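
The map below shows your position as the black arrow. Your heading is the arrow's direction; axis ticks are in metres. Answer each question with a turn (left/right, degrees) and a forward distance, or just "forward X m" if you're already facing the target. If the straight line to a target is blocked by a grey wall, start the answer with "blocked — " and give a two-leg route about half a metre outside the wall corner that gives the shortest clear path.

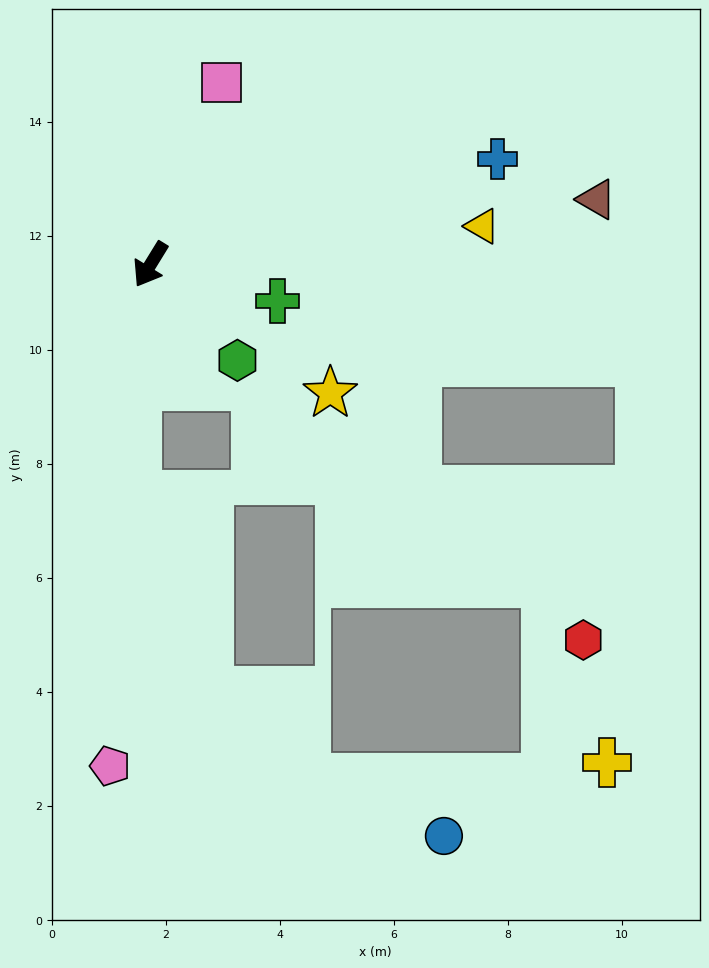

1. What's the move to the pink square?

turn right 170°, forward 3.4 m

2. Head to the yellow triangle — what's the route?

turn left 128°, forward 5.9 m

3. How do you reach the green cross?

turn left 105°, forward 2.3 m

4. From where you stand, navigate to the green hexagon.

turn left 74°, forward 2.3 m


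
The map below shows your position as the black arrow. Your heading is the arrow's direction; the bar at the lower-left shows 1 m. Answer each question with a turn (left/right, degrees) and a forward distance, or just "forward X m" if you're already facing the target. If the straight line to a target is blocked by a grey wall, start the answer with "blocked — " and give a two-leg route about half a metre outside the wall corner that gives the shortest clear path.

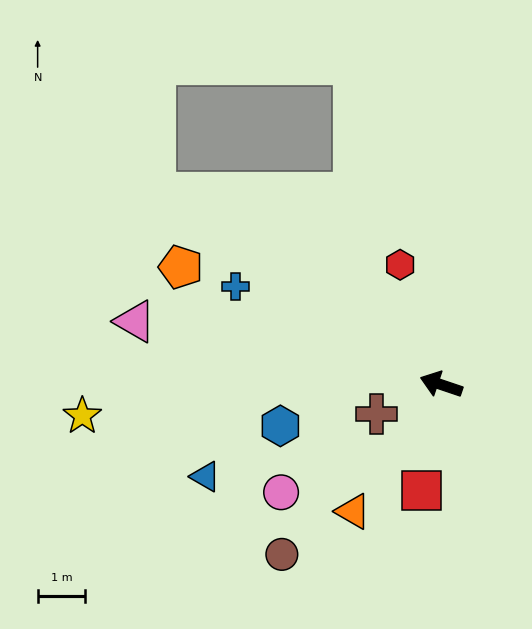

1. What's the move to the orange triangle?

turn left 74°, forward 3.2 m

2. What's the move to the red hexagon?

turn right 52°, forward 2.7 m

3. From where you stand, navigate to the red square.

turn left 98°, forward 2.3 m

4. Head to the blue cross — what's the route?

turn right 7°, forward 4.8 m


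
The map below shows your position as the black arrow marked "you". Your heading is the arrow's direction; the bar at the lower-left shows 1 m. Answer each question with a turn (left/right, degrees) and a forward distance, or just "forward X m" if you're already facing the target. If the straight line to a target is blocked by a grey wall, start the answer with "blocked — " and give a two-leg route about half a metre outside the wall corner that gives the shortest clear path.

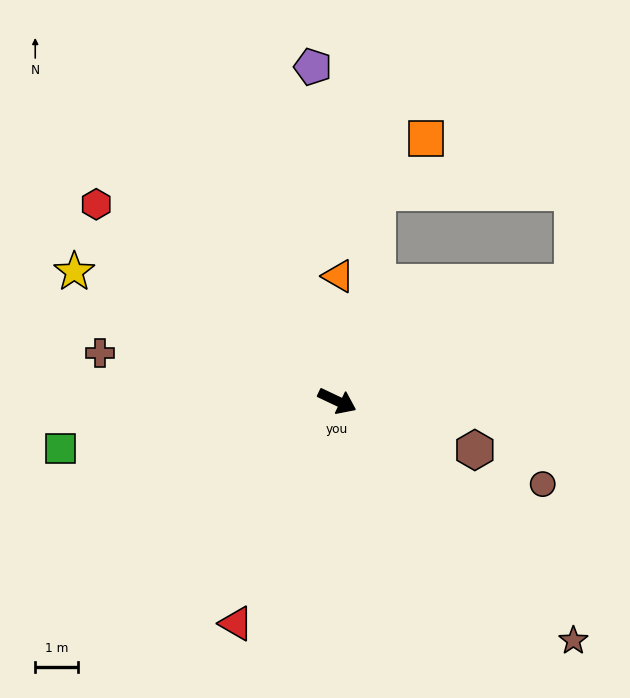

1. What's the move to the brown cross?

turn right 166°, forward 5.7 m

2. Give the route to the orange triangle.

turn left 115°, forward 2.9 m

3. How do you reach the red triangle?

turn right 89°, forward 5.7 m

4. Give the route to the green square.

turn right 145°, forward 6.6 m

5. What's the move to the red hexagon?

turn left 166°, forward 7.3 m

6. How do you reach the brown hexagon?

turn left 6°, forward 3.4 m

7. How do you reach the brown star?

turn right 20°, forward 7.9 m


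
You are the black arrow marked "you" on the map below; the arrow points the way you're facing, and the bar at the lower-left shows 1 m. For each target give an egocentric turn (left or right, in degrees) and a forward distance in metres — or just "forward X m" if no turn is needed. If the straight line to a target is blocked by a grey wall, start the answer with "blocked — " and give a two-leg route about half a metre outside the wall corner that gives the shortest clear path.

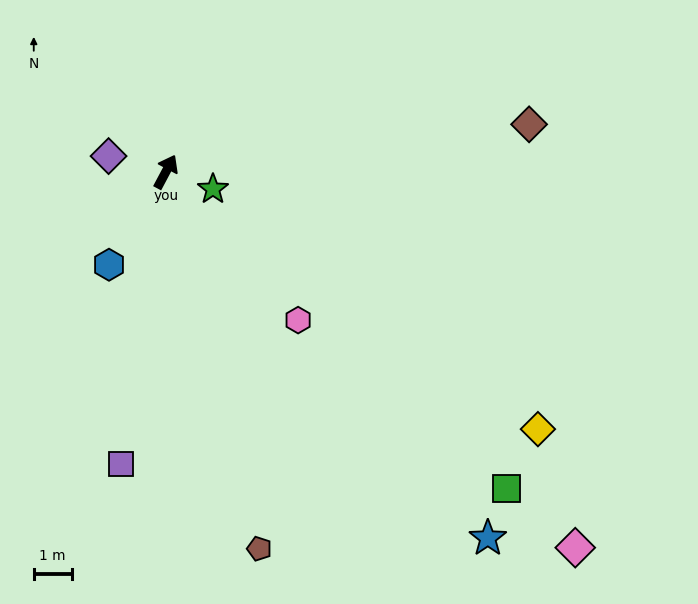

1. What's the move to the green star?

turn right 82°, forward 1.3 m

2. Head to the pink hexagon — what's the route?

turn right 110°, forward 5.2 m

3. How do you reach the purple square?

turn right 161°, forward 7.8 m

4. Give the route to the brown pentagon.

turn right 138°, forward 10.2 m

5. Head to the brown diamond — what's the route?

turn right 55°, forward 9.6 m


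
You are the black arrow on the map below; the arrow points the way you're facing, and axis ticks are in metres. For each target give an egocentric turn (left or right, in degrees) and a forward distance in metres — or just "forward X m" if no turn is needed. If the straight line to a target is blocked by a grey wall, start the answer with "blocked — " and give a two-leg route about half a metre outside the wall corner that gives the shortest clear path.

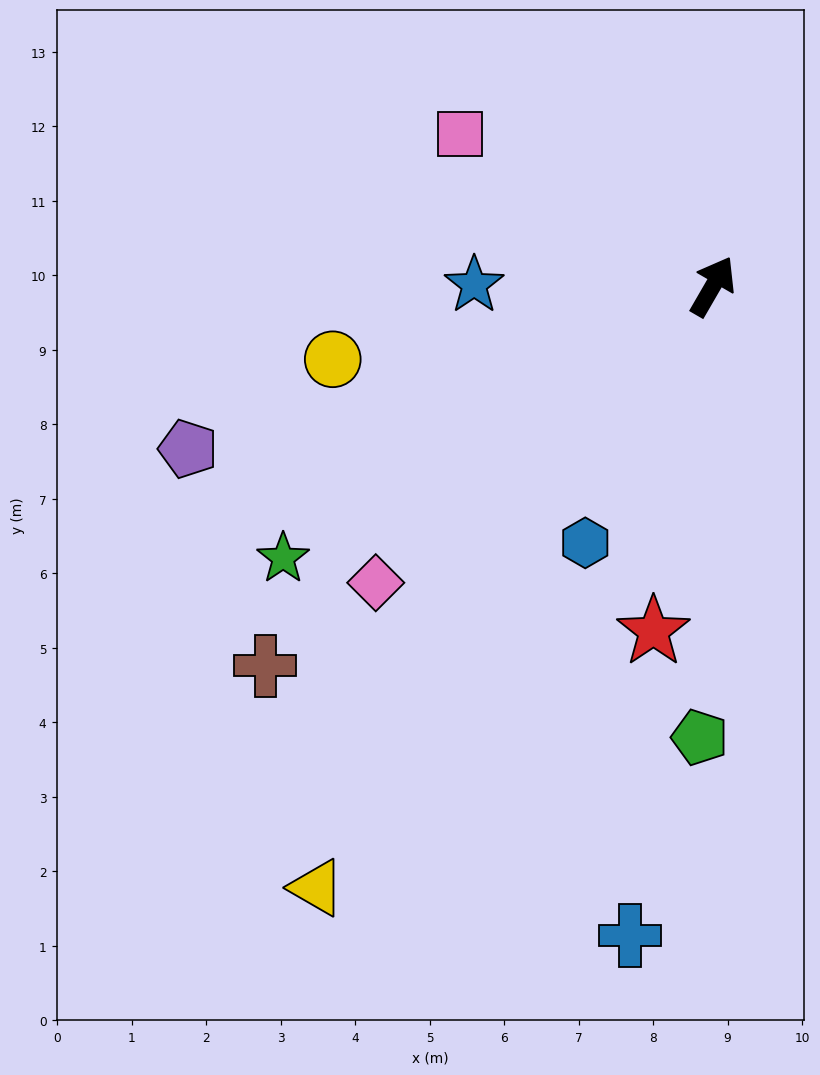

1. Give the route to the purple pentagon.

turn left 137°, forward 7.4 m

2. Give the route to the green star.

turn left 152°, forward 6.8 m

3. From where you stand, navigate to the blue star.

turn left 120°, forward 3.2 m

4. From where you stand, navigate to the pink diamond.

turn left 161°, forward 6.0 m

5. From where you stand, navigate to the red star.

turn right 160°, forward 4.7 m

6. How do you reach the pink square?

turn left 89°, forward 4.0 m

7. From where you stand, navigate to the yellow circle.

turn left 131°, forward 5.2 m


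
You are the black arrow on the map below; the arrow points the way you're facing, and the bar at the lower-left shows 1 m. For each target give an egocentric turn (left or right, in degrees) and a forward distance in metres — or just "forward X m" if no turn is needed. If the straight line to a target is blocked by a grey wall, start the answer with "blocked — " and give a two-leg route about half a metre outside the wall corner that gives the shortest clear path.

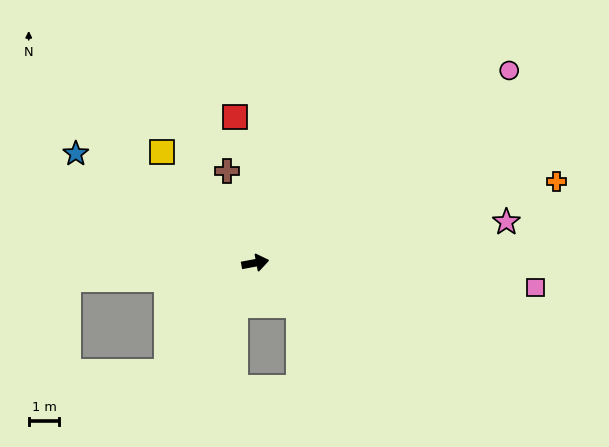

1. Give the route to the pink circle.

turn left 27°, forward 10.4 m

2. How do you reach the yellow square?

turn left 119°, forward 4.7 m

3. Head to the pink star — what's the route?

forward 8.3 m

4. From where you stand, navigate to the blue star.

turn left 138°, forward 6.9 m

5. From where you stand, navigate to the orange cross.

turn left 5°, forward 10.2 m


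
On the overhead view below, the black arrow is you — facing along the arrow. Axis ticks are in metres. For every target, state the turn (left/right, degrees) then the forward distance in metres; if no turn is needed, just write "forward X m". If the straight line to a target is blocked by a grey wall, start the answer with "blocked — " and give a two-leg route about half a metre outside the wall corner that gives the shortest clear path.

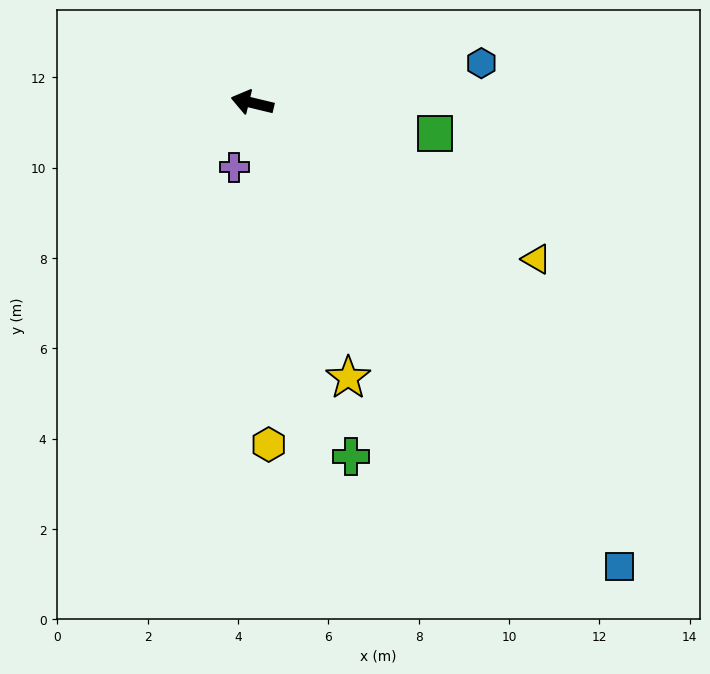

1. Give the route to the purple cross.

turn left 88°, forward 1.5 m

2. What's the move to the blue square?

turn left 142°, forward 13.1 m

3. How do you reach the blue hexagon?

turn right 157°, forward 5.1 m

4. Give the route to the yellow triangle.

turn left 165°, forward 7.2 m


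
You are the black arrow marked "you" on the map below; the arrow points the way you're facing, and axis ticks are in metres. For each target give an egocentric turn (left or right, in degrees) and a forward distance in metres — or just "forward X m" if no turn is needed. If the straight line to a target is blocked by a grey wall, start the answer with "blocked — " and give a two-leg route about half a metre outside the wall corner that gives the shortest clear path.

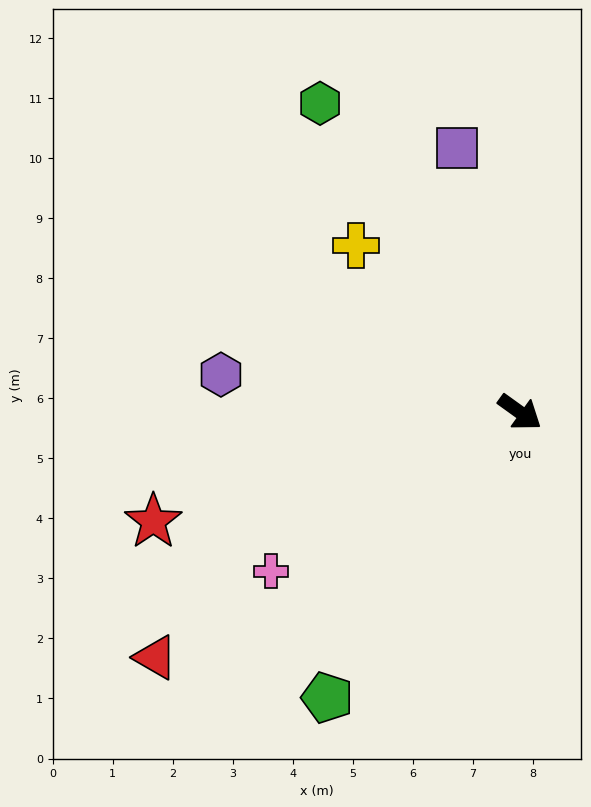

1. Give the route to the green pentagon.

turn right 88°, forward 5.7 m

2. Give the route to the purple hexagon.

turn right 151°, forward 5.0 m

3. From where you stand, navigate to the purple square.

turn left 139°, forward 4.5 m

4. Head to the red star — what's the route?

turn right 128°, forward 6.4 m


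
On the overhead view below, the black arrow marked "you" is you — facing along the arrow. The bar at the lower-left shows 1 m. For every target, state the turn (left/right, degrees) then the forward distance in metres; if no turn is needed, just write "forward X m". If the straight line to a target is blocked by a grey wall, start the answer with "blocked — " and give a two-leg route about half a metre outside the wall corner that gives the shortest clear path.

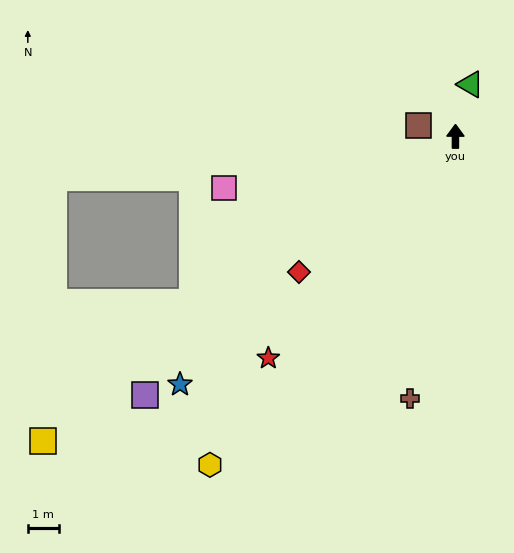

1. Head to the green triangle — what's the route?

turn right 16°, forward 1.7 m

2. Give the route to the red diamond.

turn left 131°, forward 6.7 m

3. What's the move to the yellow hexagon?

turn left 143°, forward 13.2 m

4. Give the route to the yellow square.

turn left 127°, forward 16.5 m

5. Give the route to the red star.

turn left 140°, forward 9.3 m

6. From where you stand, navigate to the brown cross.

turn left 170°, forward 8.5 m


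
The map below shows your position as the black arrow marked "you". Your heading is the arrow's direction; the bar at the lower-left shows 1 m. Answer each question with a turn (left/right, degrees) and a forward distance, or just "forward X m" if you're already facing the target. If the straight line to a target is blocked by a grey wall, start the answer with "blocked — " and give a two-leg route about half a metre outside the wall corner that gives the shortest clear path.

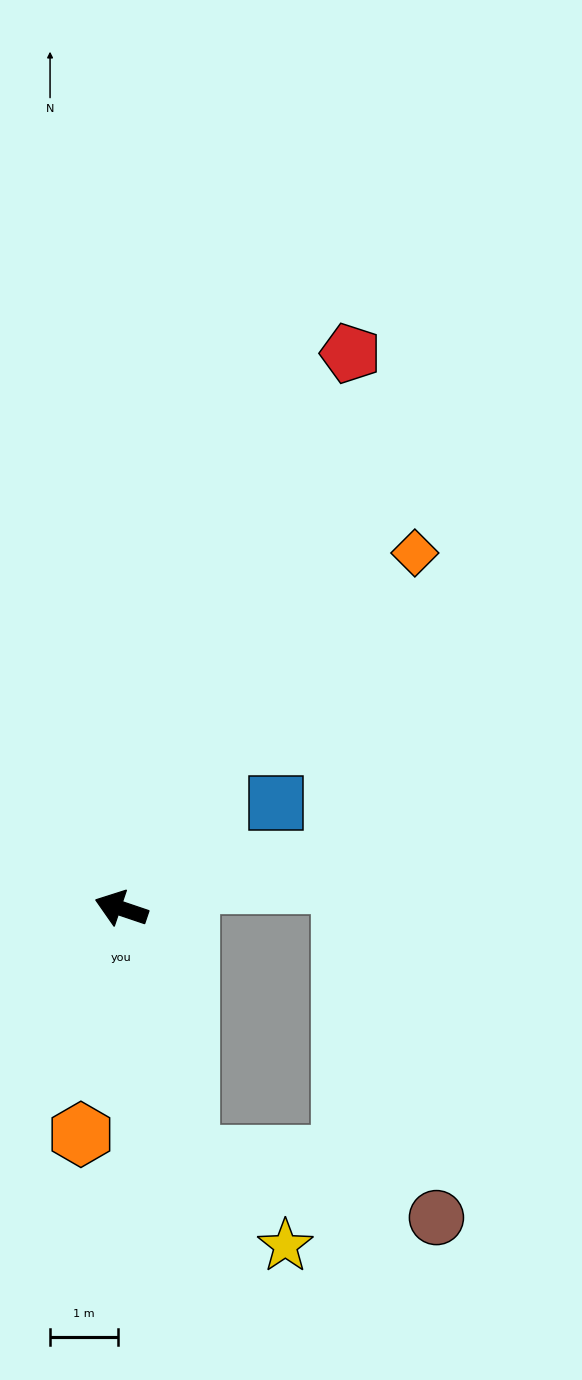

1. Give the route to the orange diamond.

turn right 111°, forward 6.7 m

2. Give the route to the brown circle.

blocked — turn left 124°, forward 3.7 m, then turn left 60°, forward 3.7 m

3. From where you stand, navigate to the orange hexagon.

turn left 99°, forward 3.4 m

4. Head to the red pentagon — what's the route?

turn right 94°, forward 8.8 m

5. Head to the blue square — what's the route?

turn right 127°, forward 2.7 m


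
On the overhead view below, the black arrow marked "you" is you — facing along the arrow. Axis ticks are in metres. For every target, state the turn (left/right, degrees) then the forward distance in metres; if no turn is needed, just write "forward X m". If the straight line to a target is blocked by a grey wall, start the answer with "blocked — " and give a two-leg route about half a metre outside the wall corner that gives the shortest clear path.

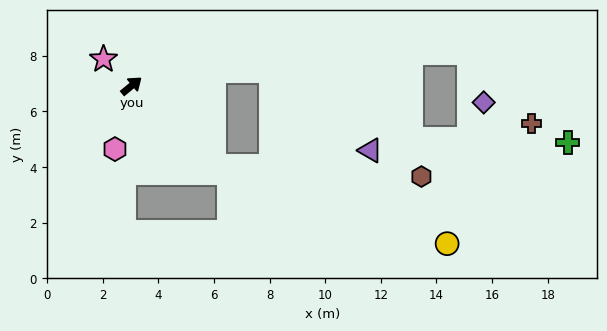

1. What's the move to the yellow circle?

blocked — turn right 83°, forward 4.1 m, then turn left 25°, forward 8.8 m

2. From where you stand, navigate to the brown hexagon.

blocked — turn right 83°, forward 4.1 m, then turn left 40°, forward 7.5 m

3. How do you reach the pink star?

turn left 97°, forward 1.4 m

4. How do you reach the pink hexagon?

turn right 144°, forward 2.4 m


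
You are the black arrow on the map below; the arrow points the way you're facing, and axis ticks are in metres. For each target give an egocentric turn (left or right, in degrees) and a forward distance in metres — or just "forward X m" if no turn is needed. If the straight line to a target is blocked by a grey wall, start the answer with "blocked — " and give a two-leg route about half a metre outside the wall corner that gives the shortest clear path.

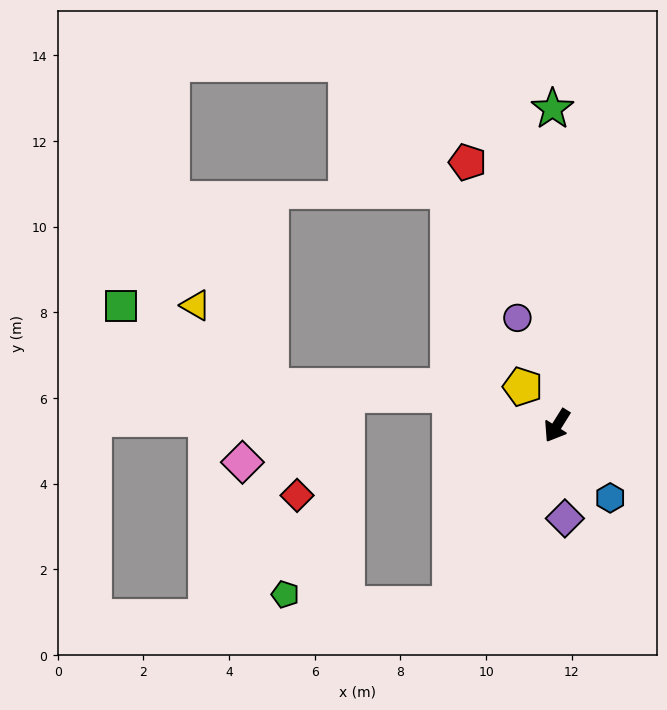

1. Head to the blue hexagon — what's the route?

turn left 68°, forward 2.1 m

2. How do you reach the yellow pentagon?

turn right 107°, forward 1.2 m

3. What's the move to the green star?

turn right 147°, forward 7.4 m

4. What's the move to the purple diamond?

turn left 37°, forward 2.2 m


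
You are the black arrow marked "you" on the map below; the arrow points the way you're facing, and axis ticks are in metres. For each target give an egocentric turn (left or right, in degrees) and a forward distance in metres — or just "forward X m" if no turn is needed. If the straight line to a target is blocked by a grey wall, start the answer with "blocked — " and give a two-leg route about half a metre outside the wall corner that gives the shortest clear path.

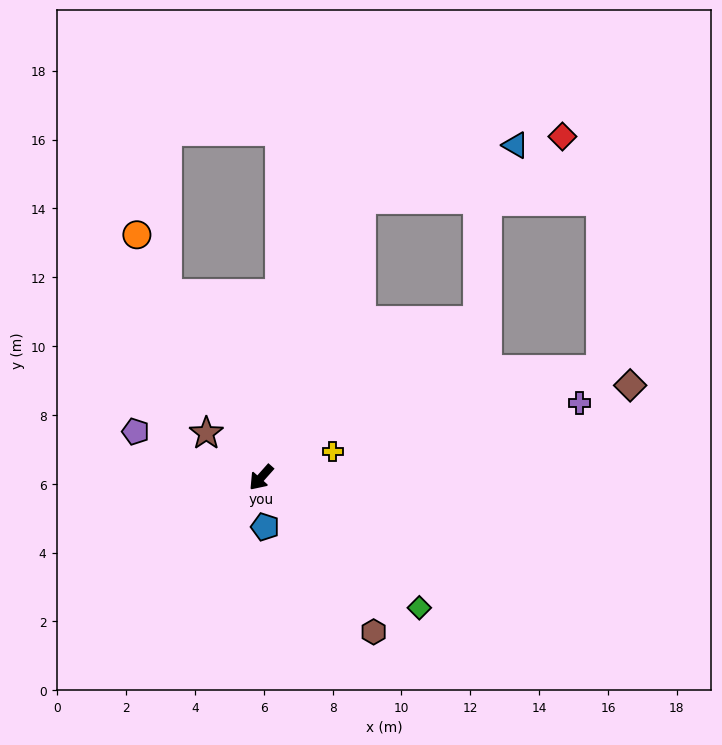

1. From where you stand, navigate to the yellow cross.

turn left 152°, forward 2.2 m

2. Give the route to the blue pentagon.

turn left 46°, forward 1.4 m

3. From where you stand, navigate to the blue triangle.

blocked — turn right 158°, forward 8.6 m, then turn right 51°, forward 4.8 m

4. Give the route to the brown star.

turn right 87°, forward 2.0 m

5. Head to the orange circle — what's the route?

turn right 111°, forward 7.9 m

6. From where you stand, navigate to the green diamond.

turn left 92°, forward 6.0 m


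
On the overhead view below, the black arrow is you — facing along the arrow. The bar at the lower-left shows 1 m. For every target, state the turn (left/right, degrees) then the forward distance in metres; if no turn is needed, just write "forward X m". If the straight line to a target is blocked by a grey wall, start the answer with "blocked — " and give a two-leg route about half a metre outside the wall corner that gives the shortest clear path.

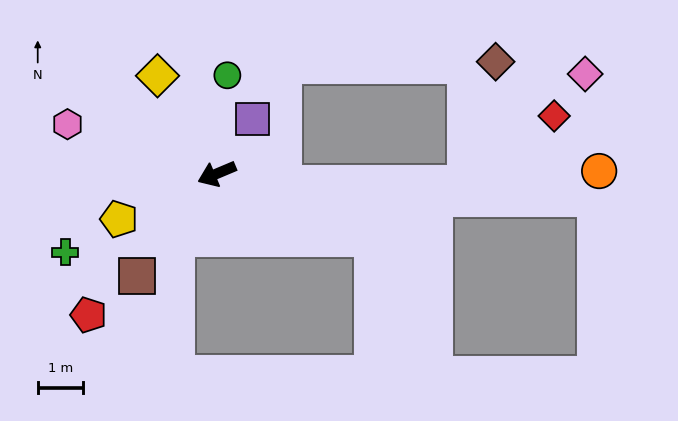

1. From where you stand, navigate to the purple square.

turn right 146°, forward 1.4 m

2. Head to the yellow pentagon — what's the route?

turn left 2°, forward 2.4 m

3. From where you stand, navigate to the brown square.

turn left 29°, forward 2.9 m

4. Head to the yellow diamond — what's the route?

turn right 82°, forward 2.5 m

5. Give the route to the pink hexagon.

turn right 41°, forward 3.5 m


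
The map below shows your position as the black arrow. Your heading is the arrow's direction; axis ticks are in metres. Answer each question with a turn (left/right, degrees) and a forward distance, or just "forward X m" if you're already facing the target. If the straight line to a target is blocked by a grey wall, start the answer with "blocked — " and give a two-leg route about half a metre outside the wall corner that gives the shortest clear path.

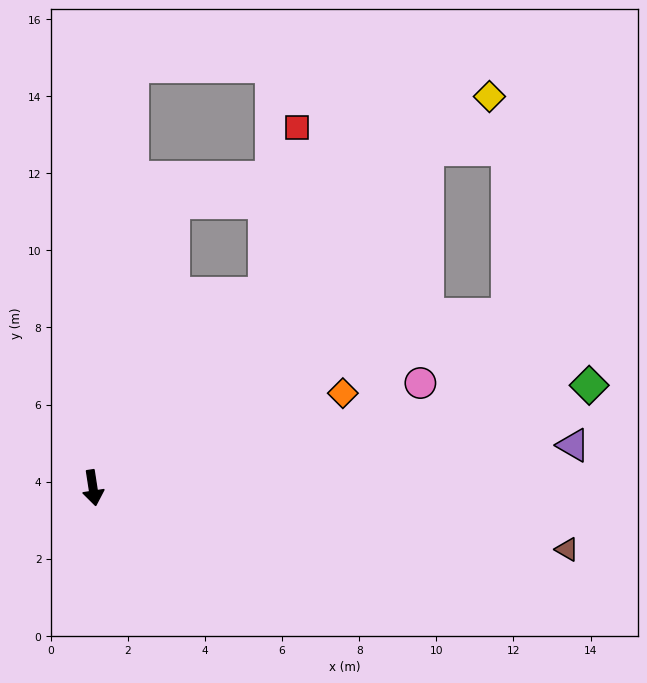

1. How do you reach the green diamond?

turn left 93°, forward 13.1 m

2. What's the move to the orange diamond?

turn left 102°, forward 6.9 m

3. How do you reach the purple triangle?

turn left 86°, forward 12.5 m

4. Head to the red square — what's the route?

blocked — turn left 130°, forward 6.7 m, then turn left 30°, forward 4.4 m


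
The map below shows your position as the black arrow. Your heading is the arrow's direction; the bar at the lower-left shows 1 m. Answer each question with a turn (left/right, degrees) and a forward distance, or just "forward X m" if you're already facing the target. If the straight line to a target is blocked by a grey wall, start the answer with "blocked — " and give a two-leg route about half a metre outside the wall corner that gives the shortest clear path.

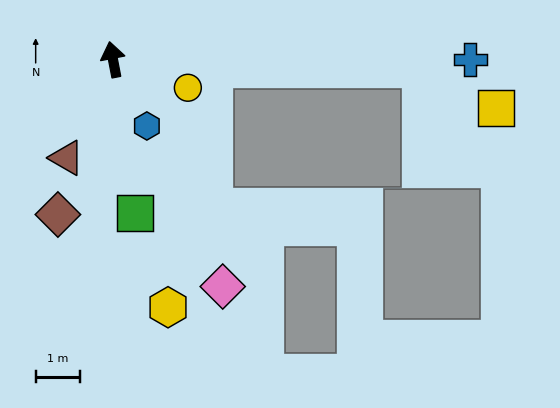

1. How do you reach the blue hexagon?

turn right 164°, forward 1.7 m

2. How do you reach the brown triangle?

turn left 144°, forward 2.4 m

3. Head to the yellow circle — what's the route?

turn right 122°, forward 1.8 m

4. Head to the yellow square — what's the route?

blocked — turn right 103°, forward 6.9 m, then turn right 26°, forward 1.9 m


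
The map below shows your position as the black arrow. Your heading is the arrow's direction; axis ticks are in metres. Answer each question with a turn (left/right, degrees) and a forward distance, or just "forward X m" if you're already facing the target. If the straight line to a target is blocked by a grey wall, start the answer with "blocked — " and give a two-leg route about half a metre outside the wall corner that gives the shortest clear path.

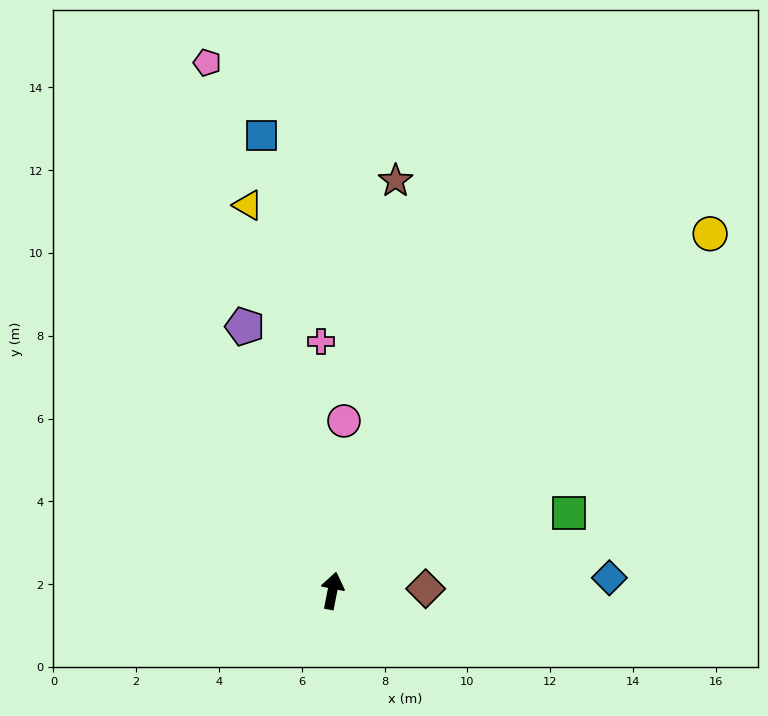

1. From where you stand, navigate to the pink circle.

turn left 7°, forward 4.1 m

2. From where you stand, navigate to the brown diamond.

turn right 78°, forward 2.3 m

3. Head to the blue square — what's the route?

turn left 20°, forward 11.1 m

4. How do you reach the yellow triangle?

turn left 24°, forward 9.5 m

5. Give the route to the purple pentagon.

turn left 30°, forward 6.7 m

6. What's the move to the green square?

turn right 61°, forward 6.0 m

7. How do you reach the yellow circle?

turn right 35°, forward 12.6 m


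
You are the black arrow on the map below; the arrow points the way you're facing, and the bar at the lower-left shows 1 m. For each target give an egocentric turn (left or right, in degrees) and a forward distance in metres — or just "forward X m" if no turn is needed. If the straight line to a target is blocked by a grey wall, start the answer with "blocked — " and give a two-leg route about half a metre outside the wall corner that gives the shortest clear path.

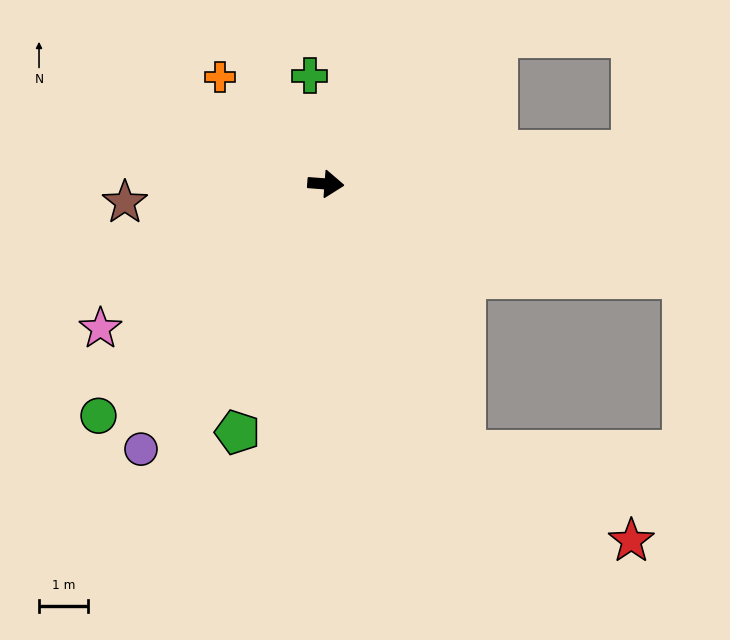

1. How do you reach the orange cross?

turn left 139°, forward 3.1 m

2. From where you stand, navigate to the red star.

blocked — turn right 58°, forward 6.2 m, then turn left 34°, forward 3.9 m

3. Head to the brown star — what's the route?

turn right 171°, forward 4.1 m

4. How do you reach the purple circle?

turn right 121°, forward 6.6 m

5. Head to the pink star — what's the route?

turn right 143°, forward 5.5 m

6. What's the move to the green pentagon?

turn right 105°, forward 5.4 m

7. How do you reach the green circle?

turn right 130°, forward 6.7 m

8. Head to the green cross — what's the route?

turn left 103°, forward 2.2 m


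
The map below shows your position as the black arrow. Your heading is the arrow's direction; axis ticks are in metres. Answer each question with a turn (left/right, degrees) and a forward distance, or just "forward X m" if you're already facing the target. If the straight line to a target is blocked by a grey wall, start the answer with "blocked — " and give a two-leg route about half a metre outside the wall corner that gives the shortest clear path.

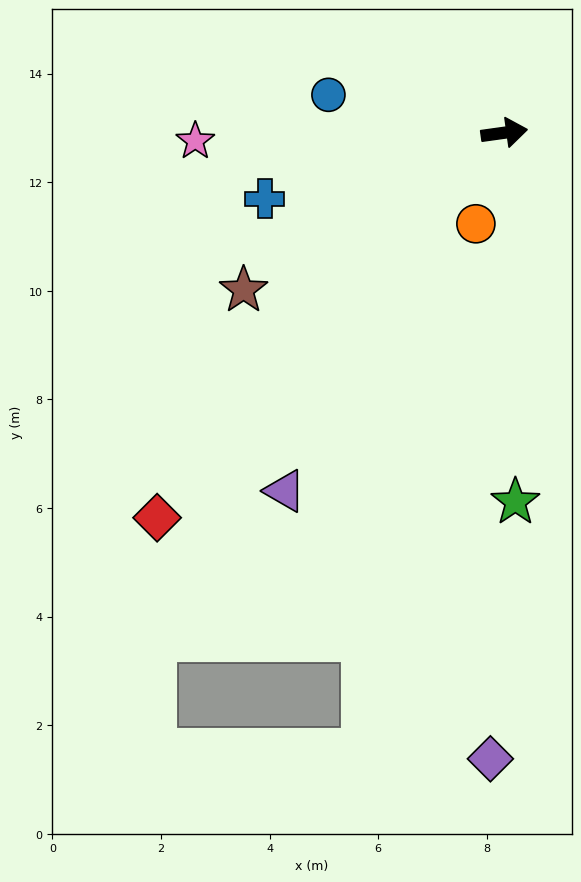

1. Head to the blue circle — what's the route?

turn left 160°, forward 3.3 m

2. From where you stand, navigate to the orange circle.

turn right 115°, forward 1.8 m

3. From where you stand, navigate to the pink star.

turn left 174°, forward 5.7 m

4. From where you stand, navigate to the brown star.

turn right 157°, forward 5.6 m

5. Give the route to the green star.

turn right 96°, forward 6.8 m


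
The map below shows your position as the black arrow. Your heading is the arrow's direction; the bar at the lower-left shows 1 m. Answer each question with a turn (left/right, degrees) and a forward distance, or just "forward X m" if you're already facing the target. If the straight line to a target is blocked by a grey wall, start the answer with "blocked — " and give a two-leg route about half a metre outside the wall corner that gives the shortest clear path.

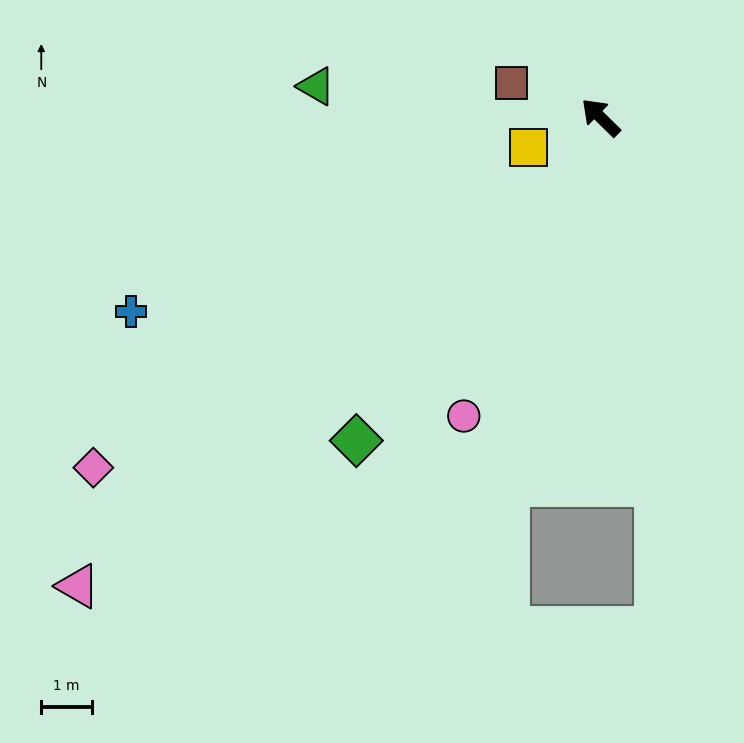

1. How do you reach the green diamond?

turn left 97°, forward 8.0 m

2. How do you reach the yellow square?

turn left 67°, forward 1.6 m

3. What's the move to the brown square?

turn left 23°, forward 1.9 m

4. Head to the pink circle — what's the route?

turn left 110°, forward 6.5 m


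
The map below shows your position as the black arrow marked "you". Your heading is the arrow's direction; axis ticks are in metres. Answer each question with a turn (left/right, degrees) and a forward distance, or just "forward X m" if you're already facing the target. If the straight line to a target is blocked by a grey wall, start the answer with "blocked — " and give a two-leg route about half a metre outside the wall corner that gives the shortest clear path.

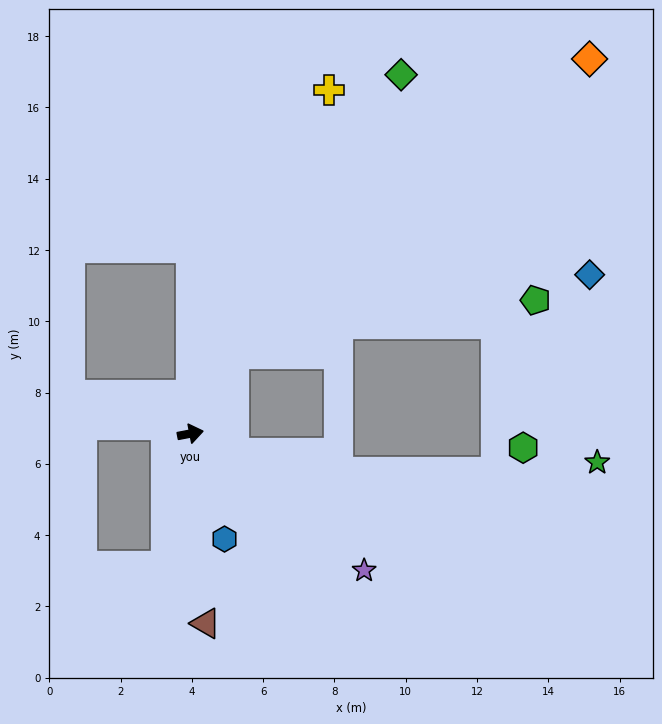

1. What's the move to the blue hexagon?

turn right 83°, forward 3.1 m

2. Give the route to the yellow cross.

turn left 57°, forward 10.4 m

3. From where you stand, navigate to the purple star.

turn right 49°, forward 6.2 m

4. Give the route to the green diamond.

turn left 49°, forward 11.7 m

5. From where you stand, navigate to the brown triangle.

turn right 96°, forward 5.3 m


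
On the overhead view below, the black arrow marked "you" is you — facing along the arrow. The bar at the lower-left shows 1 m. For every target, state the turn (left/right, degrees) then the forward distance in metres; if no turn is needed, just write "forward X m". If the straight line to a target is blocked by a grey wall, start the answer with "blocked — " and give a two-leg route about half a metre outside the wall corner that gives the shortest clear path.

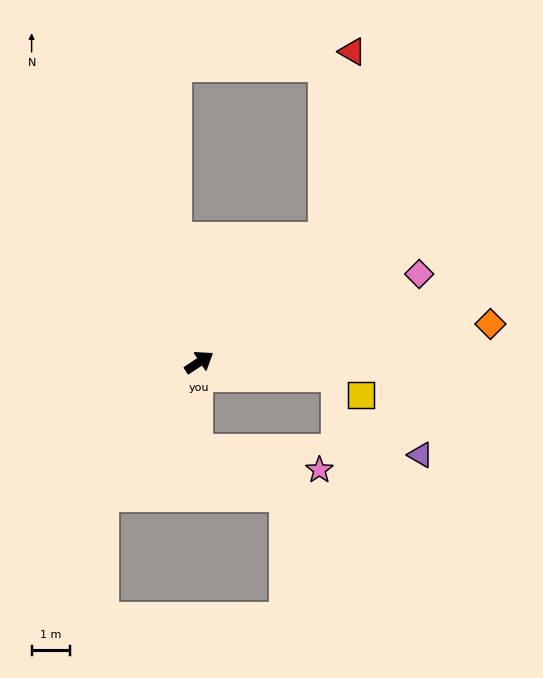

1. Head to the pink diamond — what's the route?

turn right 12°, forward 6.3 m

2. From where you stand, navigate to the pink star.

blocked — turn right 125°, forward 2.3 m, then turn left 82°, forward 3.3 m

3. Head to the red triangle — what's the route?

blocked — turn left 12°, forward 4.6 m, then turn left 36°, forward 5.0 m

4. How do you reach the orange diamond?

turn right 26°, forward 7.7 m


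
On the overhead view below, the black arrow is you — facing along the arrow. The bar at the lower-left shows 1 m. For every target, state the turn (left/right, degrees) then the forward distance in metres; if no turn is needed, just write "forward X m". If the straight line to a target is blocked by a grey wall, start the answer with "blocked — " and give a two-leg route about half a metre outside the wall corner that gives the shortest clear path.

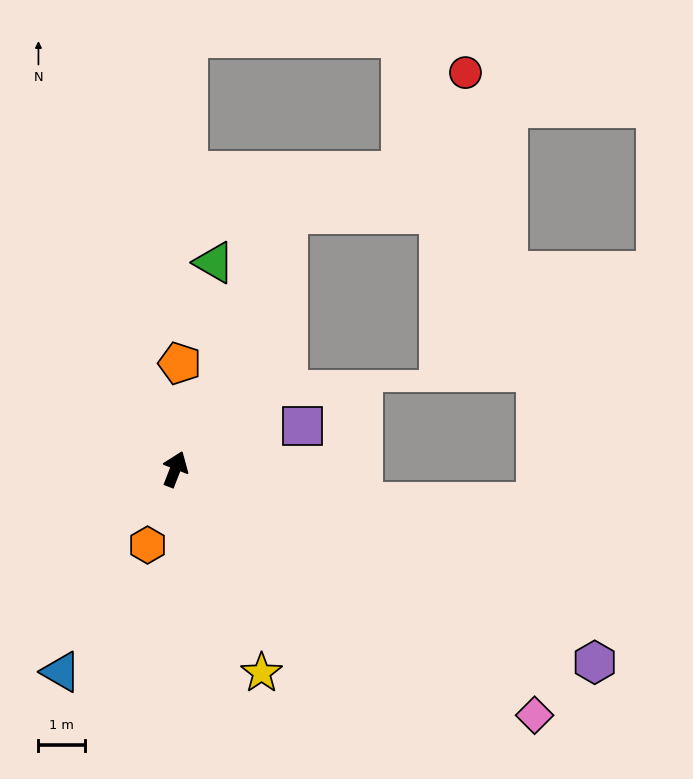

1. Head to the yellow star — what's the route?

turn right 136°, forward 4.7 m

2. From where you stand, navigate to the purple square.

turn right 50°, forward 2.9 m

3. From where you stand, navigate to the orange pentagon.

turn left 19°, forward 2.3 m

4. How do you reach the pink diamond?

turn right 103°, forward 9.3 m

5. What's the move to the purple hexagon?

turn right 93°, forward 9.9 m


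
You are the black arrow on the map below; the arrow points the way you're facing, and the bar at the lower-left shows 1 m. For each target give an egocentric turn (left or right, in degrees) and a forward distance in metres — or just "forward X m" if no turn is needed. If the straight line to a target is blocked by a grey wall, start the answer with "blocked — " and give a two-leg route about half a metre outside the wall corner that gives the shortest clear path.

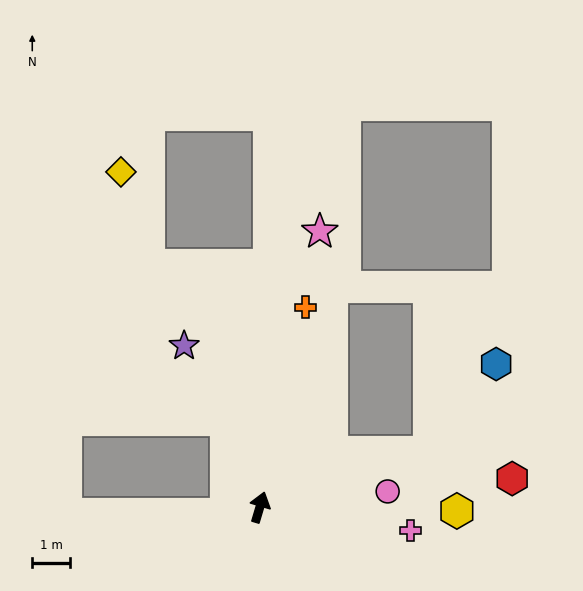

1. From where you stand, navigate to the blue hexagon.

blocked — turn right 55°, forward 4.7 m, then turn left 34°, forward 2.9 m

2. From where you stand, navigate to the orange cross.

turn left 4°, forward 5.4 m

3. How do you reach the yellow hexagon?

turn right 74°, forward 5.2 m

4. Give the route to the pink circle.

turn right 66°, forward 3.4 m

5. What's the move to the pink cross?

turn right 82°, forward 4.0 m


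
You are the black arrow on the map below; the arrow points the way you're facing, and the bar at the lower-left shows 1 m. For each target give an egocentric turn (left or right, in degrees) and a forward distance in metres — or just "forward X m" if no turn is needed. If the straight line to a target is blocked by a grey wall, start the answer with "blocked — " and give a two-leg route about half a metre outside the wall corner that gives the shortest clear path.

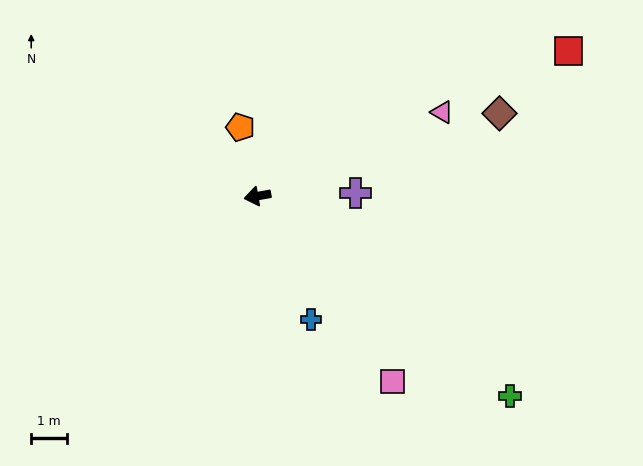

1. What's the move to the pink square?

turn left 116°, forward 6.4 m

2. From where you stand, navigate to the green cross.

turn left 132°, forward 9.0 m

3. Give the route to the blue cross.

turn left 103°, forward 3.8 m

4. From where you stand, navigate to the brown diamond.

turn right 171°, forward 7.2 m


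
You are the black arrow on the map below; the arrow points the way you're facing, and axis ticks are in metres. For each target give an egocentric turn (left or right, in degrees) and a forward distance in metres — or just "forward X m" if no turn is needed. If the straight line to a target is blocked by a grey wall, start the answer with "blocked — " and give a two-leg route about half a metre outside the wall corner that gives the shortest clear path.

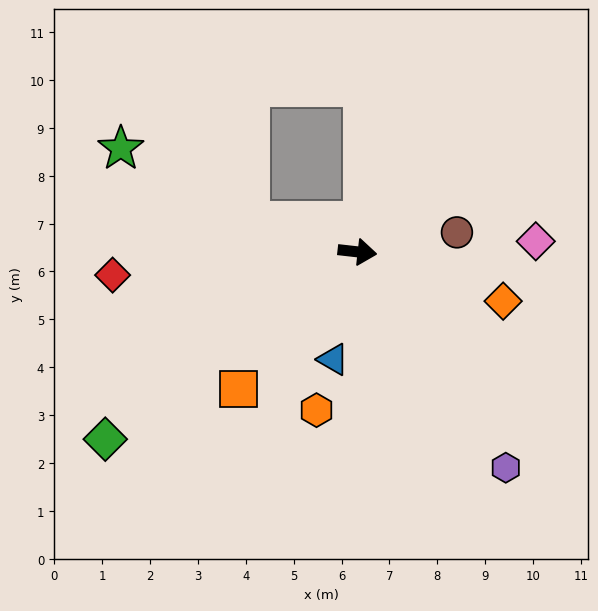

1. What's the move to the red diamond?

turn right 168°, forward 5.1 m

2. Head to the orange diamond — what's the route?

turn right 12°, forward 3.2 m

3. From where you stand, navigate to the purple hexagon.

turn right 49°, forward 5.5 m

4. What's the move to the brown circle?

turn left 17°, forward 2.1 m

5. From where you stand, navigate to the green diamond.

turn right 137°, forward 6.6 m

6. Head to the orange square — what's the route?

turn right 124°, forward 3.8 m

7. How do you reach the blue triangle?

turn right 96°, forward 2.3 m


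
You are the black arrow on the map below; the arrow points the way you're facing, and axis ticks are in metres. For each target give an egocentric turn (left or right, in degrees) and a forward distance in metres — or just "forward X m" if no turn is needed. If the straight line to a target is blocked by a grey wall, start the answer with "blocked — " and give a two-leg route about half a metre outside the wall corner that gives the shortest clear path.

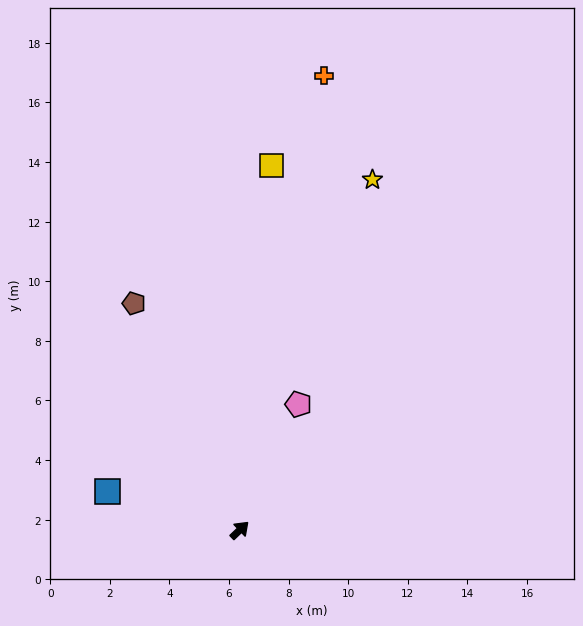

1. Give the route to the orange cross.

turn left 36°, forward 15.5 m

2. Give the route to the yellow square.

turn left 41°, forward 12.3 m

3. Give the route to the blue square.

turn left 120°, forward 4.6 m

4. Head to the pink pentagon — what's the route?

turn left 21°, forward 4.7 m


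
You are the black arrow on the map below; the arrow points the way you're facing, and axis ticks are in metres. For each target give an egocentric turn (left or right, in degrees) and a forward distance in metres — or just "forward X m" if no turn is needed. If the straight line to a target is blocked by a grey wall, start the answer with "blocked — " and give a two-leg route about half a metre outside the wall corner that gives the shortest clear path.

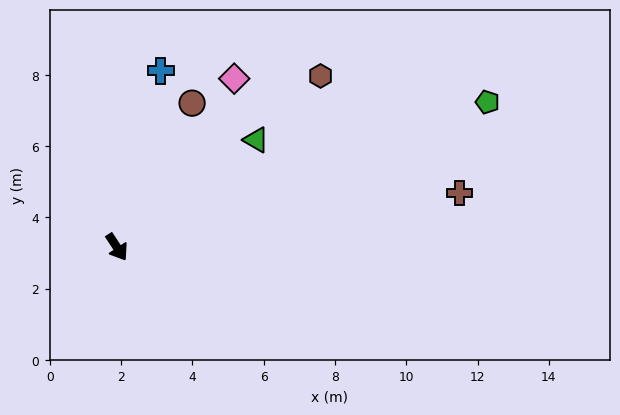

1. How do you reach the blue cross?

turn left 133°, forward 5.1 m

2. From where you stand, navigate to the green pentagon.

turn left 78°, forward 11.2 m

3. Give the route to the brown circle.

turn left 119°, forward 4.6 m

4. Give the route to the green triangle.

turn left 94°, forward 4.9 m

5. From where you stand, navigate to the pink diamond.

turn left 112°, forward 5.8 m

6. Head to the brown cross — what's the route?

turn left 66°, forward 9.7 m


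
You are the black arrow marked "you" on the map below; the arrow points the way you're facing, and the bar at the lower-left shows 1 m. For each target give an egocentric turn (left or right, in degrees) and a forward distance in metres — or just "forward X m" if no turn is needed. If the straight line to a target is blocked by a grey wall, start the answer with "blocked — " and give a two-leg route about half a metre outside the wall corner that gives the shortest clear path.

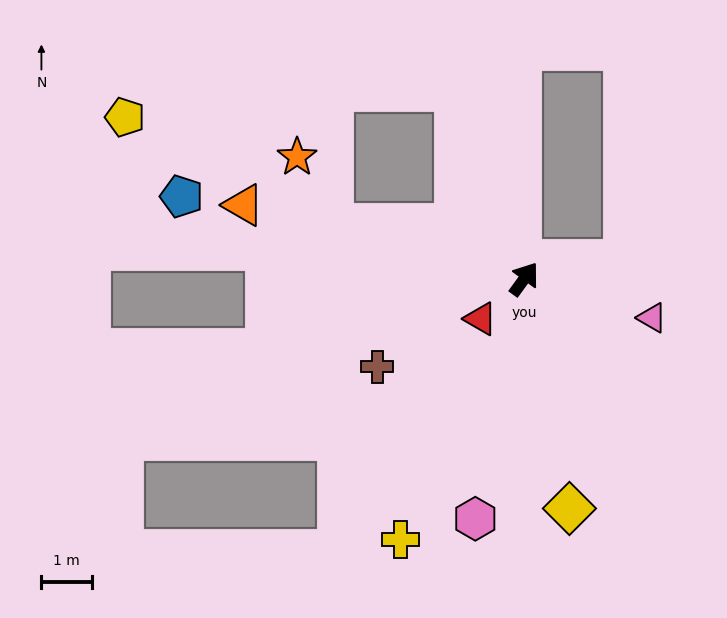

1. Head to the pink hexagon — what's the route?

turn right 156°, forward 4.8 m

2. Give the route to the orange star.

blocked — turn left 110°, forward 3.9 m, then turn right 47°, forward 1.5 m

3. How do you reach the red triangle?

turn left 168°, forward 1.2 m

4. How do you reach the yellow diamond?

turn right 133°, forward 4.6 m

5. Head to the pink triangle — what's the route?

turn right 71°, forward 2.6 m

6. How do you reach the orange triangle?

turn left 111°, forward 5.7 m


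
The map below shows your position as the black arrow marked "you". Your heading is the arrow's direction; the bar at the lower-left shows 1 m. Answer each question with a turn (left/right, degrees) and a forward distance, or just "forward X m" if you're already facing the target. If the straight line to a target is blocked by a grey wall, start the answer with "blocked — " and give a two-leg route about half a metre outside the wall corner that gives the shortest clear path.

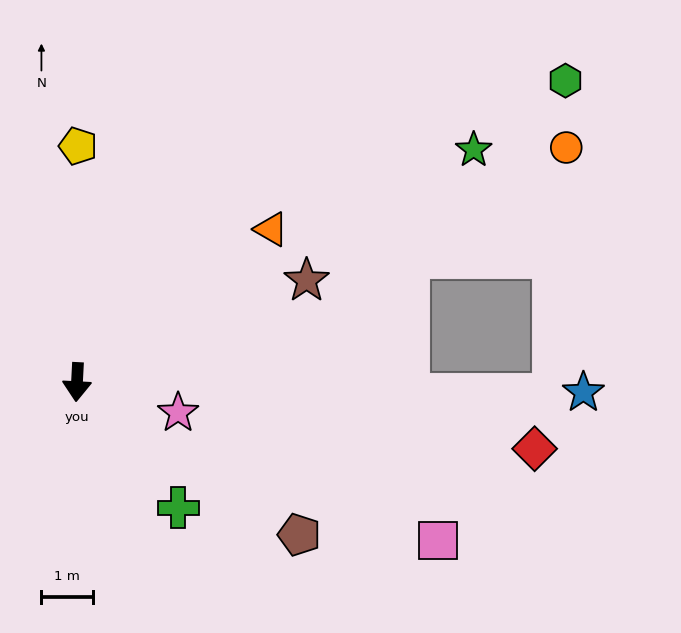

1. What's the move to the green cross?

turn left 42°, forward 3.2 m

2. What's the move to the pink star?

turn left 76°, forward 2.1 m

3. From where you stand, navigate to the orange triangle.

turn left 131°, forward 4.8 m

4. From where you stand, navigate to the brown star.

turn left 117°, forward 4.9 m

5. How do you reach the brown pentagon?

turn left 58°, forward 5.3 m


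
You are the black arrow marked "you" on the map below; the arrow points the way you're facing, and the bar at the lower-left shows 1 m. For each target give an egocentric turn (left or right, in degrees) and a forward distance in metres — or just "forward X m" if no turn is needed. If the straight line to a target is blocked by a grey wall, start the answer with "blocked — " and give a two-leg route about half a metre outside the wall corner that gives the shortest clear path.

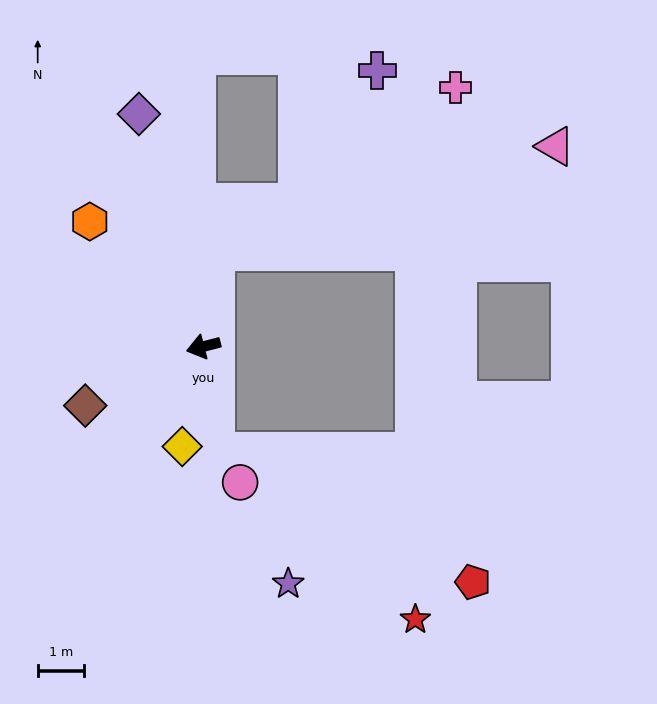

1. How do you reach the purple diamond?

turn right 89°, forward 5.2 m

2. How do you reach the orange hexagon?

turn right 62°, forward 3.7 m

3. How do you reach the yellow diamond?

turn left 64°, forward 2.2 m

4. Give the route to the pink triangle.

blocked — turn right 112°, forward 2.1 m, then turn right 65°, forward 7.7 m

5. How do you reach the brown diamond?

turn left 12°, forward 2.9 m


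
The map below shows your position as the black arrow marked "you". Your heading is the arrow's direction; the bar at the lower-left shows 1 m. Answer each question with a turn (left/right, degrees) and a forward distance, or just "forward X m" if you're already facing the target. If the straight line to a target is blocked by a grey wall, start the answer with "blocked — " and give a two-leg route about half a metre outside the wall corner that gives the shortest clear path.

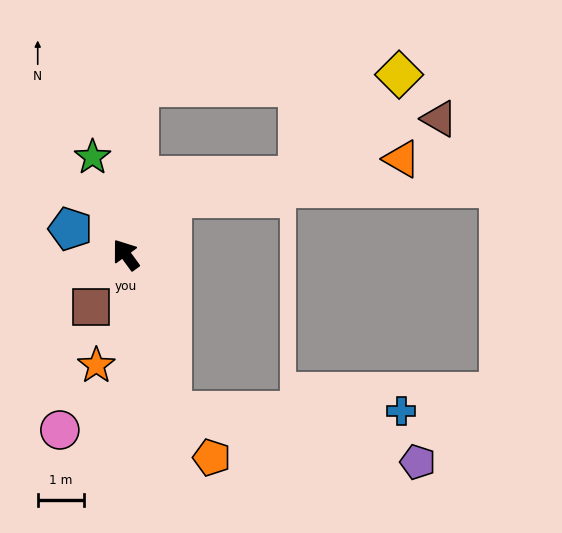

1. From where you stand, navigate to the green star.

turn right 17°, forward 2.2 m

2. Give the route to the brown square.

turn left 110°, forward 1.3 m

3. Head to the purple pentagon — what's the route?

blocked — turn left 160°, forward 3.5 m, then turn left 62°, forward 5.4 m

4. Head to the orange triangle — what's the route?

blocked — turn right 76°, forward 1.6 m, then turn right 40°, forward 5.0 m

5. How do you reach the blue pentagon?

turn left 29°, forward 1.3 m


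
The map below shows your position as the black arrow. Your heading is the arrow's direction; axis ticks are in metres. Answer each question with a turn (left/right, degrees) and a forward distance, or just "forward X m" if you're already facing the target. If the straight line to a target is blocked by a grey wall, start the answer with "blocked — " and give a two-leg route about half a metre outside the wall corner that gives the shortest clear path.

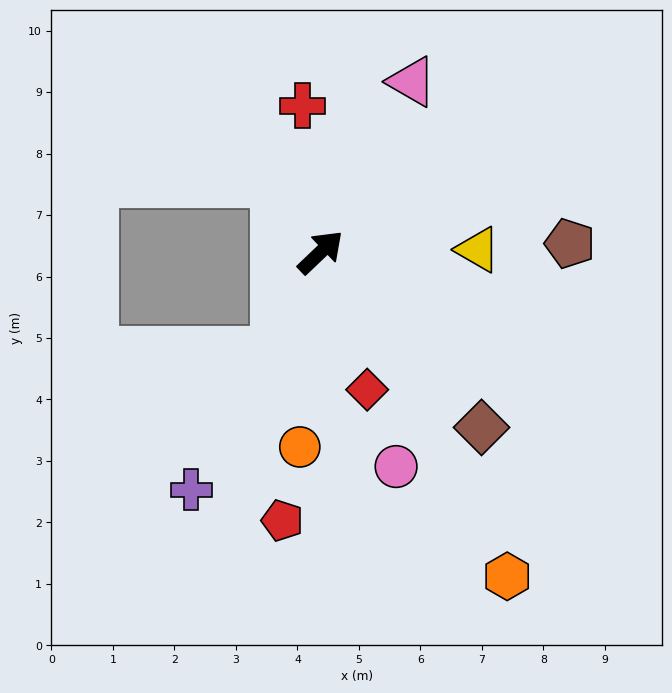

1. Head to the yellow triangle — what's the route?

turn right 43°, forward 2.6 m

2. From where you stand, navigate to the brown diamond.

turn right 91°, forward 3.9 m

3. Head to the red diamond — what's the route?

turn right 115°, forward 2.4 m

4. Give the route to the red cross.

turn left 53°, forward 2.4 m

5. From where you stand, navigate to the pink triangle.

turn left 18°, forward 3.1 m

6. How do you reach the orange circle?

turn right 140°, forward 3.2 m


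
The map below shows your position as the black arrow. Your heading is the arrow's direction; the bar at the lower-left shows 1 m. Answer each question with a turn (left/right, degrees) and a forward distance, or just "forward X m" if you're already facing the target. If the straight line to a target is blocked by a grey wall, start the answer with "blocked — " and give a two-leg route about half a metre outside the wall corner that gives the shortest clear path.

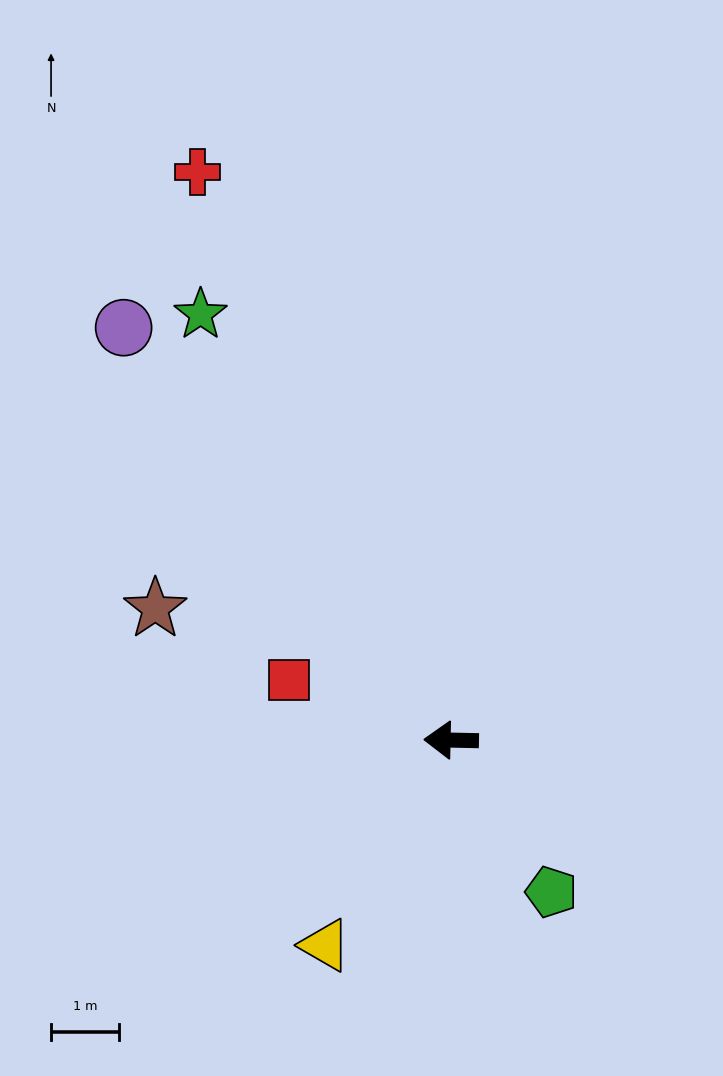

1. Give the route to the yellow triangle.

turn left 60°, forward 3.5 m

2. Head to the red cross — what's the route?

turn right 65°, forward 9.1 m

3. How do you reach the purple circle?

turn right 50°, forward 7.7 m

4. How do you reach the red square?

turn right 19°, forward 2.5 m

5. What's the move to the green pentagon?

turn left 125°, forward 2.7 m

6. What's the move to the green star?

turn right 58°, forward 7.3 m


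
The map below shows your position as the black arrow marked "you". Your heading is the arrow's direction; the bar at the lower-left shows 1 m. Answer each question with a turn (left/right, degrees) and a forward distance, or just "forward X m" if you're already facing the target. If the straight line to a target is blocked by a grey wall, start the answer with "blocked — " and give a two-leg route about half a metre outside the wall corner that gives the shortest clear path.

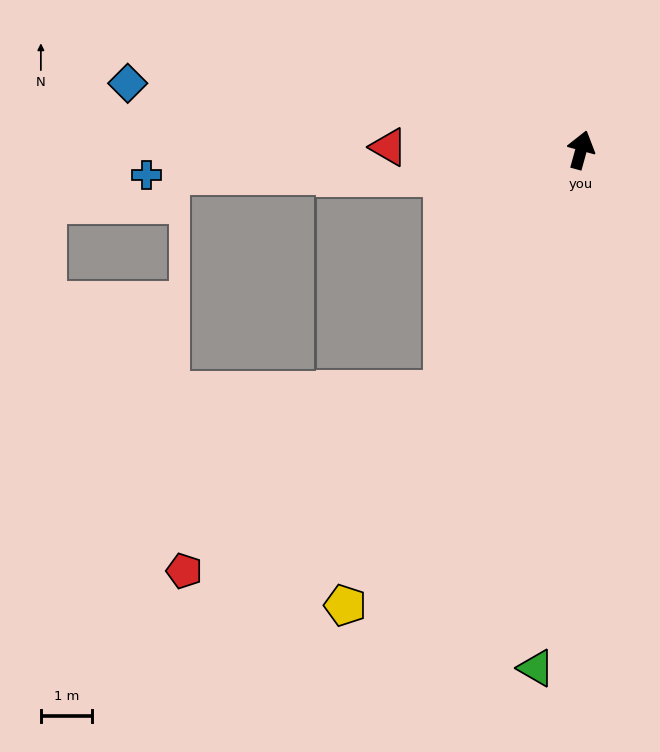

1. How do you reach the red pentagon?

blocked — turn left 166°, forward 5.5 m, then turn right 26°, forward 6.2 m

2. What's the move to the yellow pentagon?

turn left 168°, forward 10.1 m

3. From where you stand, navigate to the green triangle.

turn right 170°, forward 10.3 m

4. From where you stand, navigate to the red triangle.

turn left 105°, forward 3.8 m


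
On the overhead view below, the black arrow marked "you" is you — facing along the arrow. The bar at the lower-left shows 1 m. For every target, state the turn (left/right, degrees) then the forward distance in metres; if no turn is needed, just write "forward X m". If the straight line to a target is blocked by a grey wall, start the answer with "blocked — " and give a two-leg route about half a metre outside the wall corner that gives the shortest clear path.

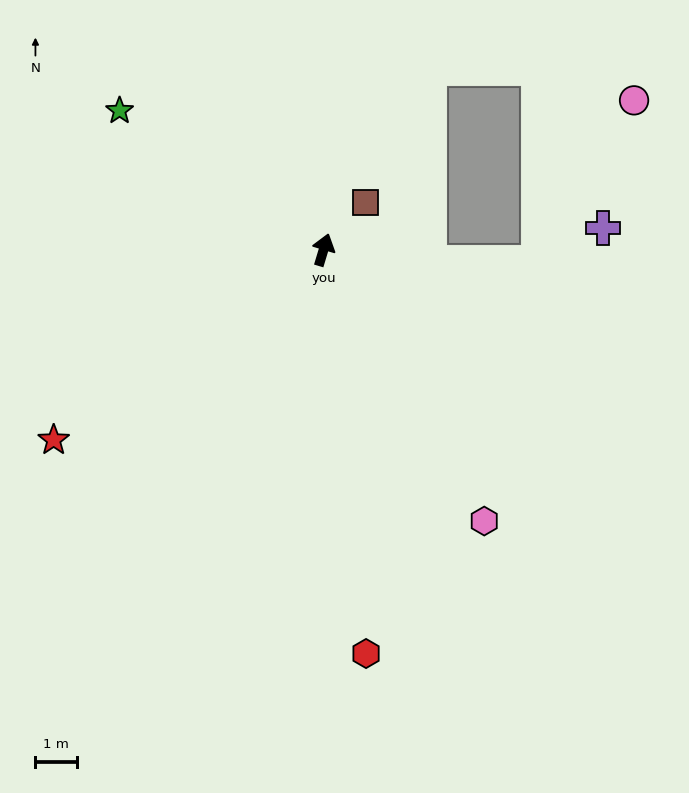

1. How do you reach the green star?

turn left 73°, forward 6.0 m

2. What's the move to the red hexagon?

turn right 157°, forward 9.9 m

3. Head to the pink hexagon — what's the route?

turn right 133°, forward 7.7 m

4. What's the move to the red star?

turn left 142°, forward 8.0 m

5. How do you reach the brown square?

turn right 25°, forward 1.5 m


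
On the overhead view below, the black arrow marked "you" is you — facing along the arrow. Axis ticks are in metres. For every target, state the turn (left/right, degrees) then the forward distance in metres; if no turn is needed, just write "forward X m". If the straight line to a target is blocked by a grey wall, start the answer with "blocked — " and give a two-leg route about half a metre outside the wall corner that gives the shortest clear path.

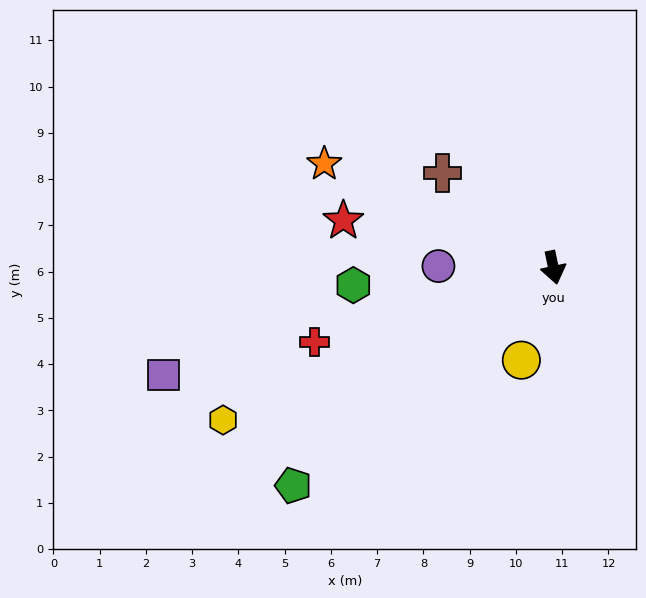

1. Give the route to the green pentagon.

turn right 62°, forward 7.3 m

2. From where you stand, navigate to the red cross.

turn right 85°, forward 5.4 m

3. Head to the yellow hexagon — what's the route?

turn right 77°, forward 7.9 m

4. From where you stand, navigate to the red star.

turn right 115°, forward 4.7 m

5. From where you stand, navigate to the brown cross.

turn right 142°, forward 3.2 m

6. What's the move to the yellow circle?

turn right 31°, forward 2.1 m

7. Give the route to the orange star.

turn right 126°, forward 5.4 m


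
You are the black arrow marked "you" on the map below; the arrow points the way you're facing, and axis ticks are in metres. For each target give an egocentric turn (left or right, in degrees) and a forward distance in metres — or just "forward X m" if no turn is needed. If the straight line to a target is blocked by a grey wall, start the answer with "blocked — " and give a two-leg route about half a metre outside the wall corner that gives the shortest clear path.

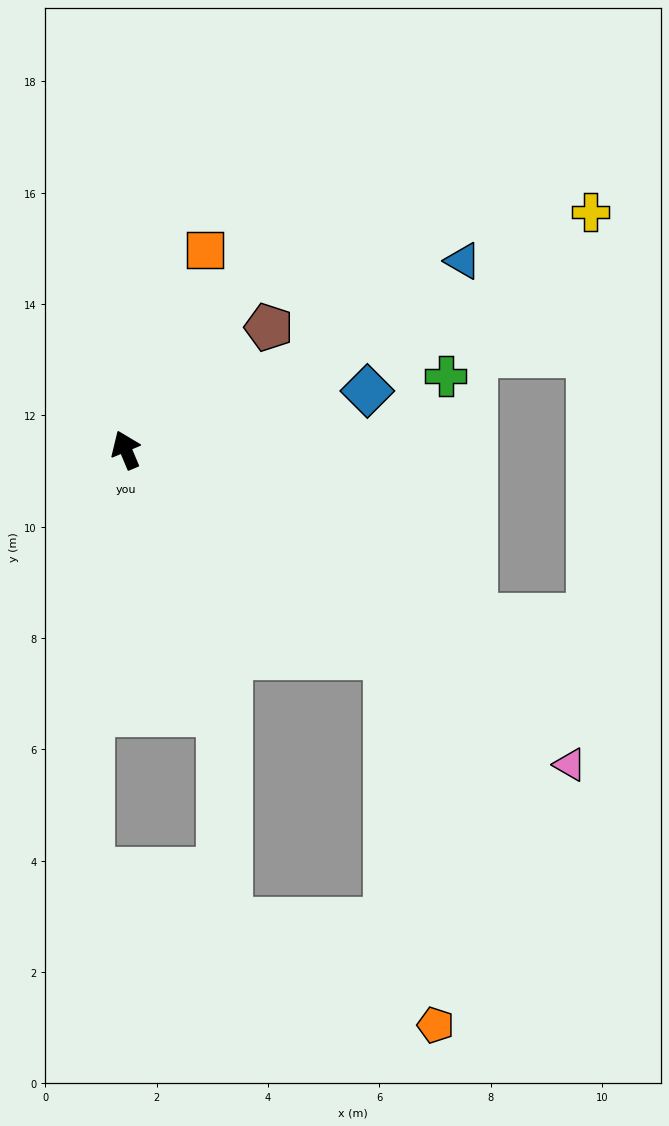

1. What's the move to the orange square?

turn right 44°, forward 3.9 m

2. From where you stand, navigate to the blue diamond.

turn right 99°, forward 4.5 m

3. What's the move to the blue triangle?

turn right 84°, forward 6.9 m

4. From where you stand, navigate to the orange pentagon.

blocked — turn right 151°, forward 6.0 m, then turn right 44°, forward 6.7 m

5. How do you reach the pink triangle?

turn right 148°, forward 9.8 m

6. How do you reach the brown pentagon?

turn right 72°, forward 3.4 m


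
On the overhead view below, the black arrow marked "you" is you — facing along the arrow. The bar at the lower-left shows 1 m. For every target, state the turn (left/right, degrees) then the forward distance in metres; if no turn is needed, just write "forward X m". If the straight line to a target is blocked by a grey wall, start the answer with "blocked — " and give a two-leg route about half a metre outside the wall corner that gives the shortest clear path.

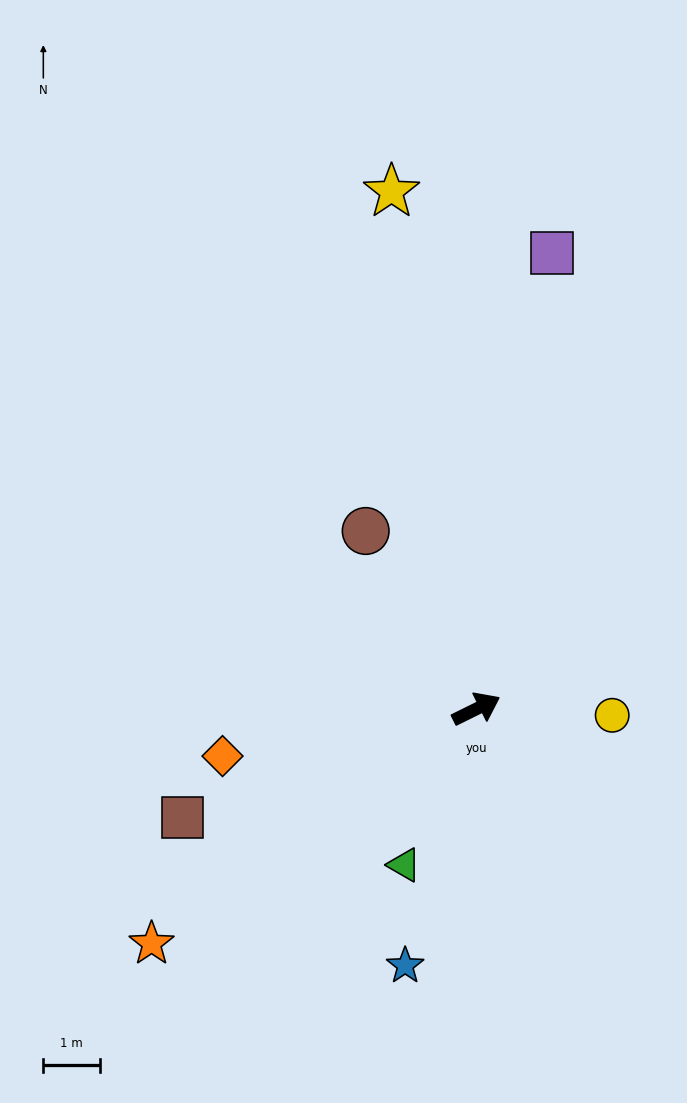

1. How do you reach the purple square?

turn left 54°, forward 8.2 m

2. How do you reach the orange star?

turn right 170°, forward 7.1 m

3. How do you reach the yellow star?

turn left 73°, forward 9.3 m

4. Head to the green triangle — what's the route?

turn right 141°, forward 3.0 m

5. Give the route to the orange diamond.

turn left 164°, forward 4.6 m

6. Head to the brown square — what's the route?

turn left 174°, forward 5.5 m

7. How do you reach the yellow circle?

turn right 29°, forward 2.4 m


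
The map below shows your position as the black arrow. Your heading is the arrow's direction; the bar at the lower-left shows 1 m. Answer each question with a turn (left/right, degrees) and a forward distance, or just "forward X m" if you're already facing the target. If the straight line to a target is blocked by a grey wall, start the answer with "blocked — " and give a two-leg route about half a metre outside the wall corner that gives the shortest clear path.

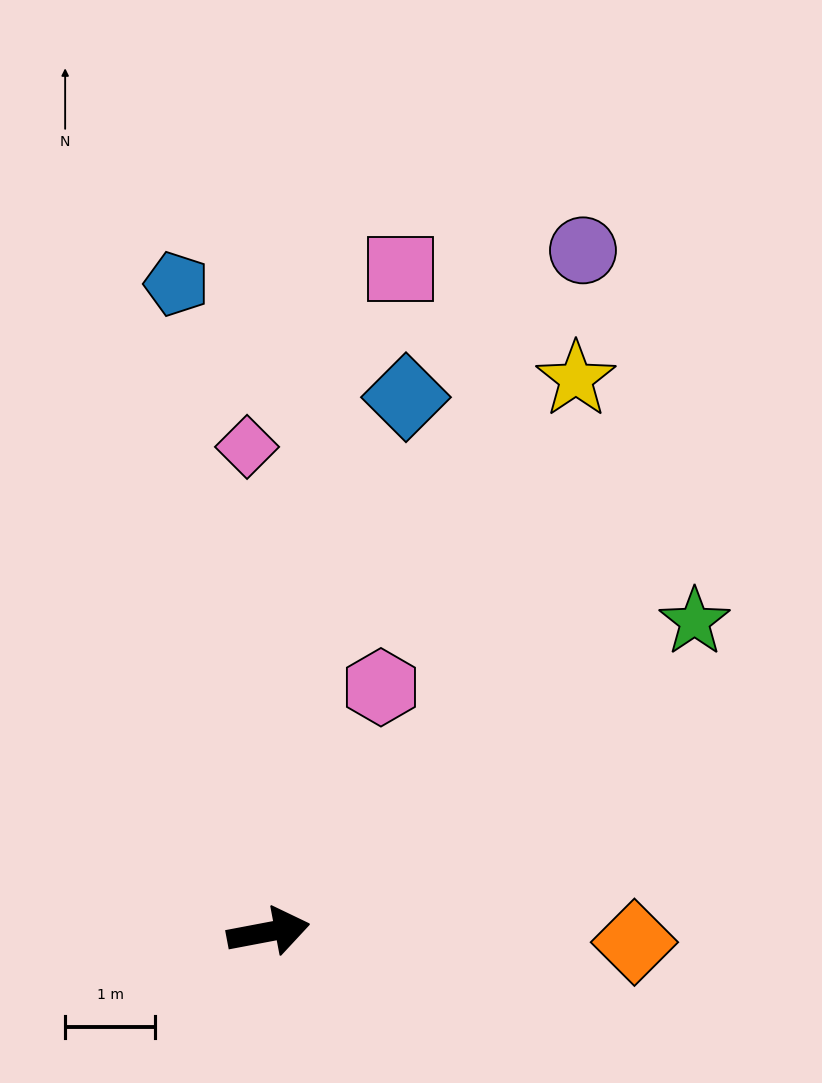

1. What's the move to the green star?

turn left 25°, forward 5.9 m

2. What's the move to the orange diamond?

turn right 12°, forward 4.1 m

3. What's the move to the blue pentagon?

turn left 87°, forward 7.3 m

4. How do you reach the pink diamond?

turn left 82°, forward 5.4 m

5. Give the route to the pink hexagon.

turn left 55°, forward 3.0 m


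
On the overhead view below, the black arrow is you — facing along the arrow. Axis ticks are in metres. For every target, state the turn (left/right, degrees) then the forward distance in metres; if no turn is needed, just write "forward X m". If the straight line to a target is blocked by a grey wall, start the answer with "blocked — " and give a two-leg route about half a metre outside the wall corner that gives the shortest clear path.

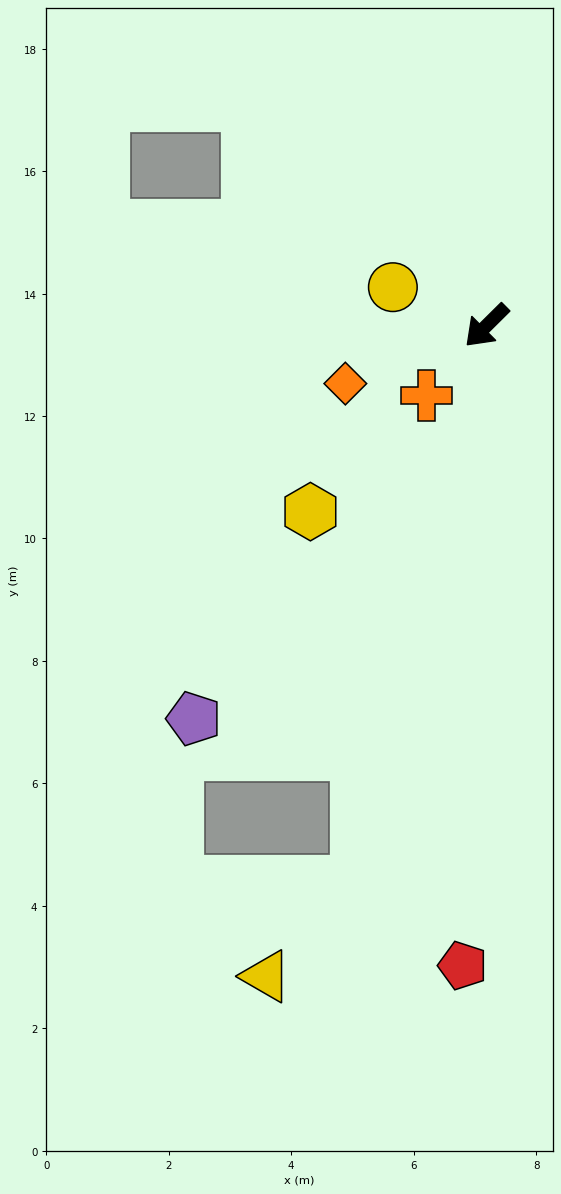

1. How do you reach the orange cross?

turn left 4°, forward 1.5 m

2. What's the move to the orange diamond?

turn right 22°, forward 2.5 m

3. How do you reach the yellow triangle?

blocked — turn left 32°, forward 9.3 m, then turn right 30°, forward 2.1 m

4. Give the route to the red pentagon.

turn left 43°, forward 10.5 m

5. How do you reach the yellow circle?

turn right 67°, forward 1.7 m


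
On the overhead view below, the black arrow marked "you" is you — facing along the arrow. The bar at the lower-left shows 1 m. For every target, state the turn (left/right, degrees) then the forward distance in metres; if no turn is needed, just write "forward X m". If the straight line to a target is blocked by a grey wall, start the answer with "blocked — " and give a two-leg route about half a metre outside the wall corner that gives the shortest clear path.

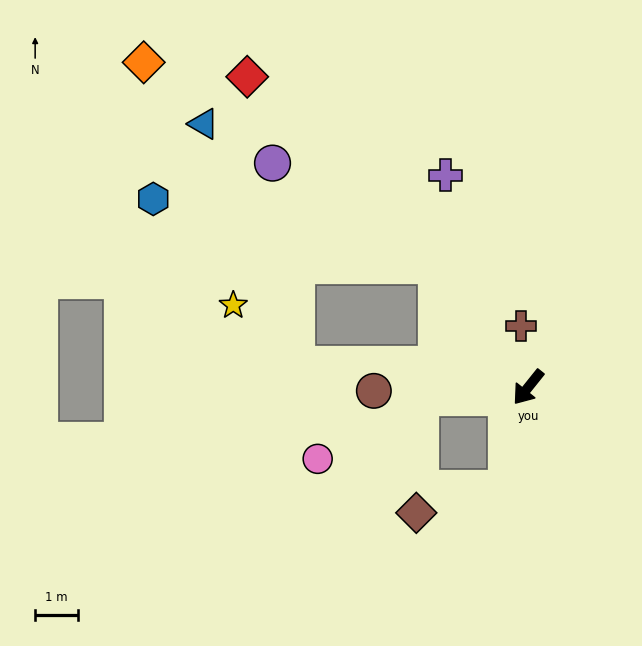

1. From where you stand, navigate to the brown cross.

turn right 135°, forward 1.4 m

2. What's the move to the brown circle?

turn right 50°, forward 3.6 m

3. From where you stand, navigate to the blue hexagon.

blocked — turn right 104°, forward 3.5 m, then turn left 39°, forward 6.7 m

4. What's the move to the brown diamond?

blocked — turn left 26°, forward 2.4 m, then turn right 62°, forward 2.2 m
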